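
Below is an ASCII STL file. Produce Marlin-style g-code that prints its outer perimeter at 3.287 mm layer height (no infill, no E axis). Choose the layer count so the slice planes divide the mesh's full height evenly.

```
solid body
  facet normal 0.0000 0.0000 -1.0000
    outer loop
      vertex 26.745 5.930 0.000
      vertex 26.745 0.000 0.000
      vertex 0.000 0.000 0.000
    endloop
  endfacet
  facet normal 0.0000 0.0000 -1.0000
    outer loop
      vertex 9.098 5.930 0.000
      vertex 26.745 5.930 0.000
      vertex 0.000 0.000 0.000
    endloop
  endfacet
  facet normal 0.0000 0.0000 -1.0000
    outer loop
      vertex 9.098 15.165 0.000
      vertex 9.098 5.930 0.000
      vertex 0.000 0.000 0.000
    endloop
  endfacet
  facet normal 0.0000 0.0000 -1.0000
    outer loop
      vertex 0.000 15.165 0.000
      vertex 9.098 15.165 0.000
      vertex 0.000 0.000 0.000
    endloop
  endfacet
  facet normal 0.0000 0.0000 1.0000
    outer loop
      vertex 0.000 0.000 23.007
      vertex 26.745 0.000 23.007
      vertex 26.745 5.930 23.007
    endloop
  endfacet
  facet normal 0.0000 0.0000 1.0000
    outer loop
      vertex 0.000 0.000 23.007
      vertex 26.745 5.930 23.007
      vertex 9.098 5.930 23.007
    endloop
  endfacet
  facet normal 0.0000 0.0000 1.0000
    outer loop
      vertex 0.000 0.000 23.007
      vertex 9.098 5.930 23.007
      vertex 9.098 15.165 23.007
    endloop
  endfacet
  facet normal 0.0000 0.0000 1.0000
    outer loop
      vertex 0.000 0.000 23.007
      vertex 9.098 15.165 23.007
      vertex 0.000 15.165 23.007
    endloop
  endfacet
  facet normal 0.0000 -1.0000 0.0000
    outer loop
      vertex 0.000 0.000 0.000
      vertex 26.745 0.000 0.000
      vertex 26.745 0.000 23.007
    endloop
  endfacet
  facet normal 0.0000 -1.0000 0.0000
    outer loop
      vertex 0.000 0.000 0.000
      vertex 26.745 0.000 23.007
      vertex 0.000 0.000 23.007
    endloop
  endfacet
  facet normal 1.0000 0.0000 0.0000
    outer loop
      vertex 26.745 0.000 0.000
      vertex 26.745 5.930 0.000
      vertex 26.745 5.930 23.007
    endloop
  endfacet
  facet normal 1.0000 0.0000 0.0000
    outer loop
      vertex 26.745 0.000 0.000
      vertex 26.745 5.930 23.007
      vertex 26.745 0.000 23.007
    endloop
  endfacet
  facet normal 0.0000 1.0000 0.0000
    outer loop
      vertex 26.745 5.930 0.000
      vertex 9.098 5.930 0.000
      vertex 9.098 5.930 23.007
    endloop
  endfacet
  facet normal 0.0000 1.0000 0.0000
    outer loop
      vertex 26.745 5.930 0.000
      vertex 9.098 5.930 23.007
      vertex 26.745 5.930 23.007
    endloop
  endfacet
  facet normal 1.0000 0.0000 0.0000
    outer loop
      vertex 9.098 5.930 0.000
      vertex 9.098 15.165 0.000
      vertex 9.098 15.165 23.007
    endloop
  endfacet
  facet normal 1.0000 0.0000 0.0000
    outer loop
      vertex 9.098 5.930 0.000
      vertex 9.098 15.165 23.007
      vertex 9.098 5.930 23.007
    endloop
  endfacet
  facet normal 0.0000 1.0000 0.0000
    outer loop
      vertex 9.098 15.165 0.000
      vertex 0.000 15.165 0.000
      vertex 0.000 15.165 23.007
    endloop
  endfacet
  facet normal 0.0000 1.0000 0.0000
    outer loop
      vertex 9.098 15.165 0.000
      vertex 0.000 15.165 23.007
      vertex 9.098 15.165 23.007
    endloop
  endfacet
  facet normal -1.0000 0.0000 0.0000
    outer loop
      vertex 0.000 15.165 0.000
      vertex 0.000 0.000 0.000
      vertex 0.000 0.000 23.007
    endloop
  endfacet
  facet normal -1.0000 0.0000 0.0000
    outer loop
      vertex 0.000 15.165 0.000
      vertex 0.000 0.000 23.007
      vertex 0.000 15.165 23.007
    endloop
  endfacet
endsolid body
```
; perimeter-only toolpath
G21 ; units = mm
G90 ; absolute positioning
G28 ; home
; layer 1
G0 Z3.287
G0 X0.000 Y0.000
G1 X26.745 Y0.000
G1 X26.745 Y5.930
G1 X9.098 Y5.930
G1 X9.098 Y15.165
G1 X0.000 Y15.165
G1 X0.000 Y0.000
; layer 2
G0 Z6.573
G0 X0.000 Y0.000
G1 X26.745 Y0.000
G1 X26.745 Y5.930
G1 X9.098 Y5.930
G1 X9.098 Y15.165
G1 X0.000 Y15.165
G1 X0.000 Y0.000
; layer 3
G0 Z9.860
G0 X0.000 Y0.000
G1 X26.745 Y0.000
G1 X26.745 Y5.930
G1 X9.098 Y5.930
G1 X9.098 Y15.165
G1 X0.000 Y15.165
G1 X0.000 Y0.000
; layer 4
G0 Z13.147
G0 X0.000 Y0.000
G1 X26.745 Y0.000
G1 X26.745 Y5.930
G1 X9.098 Y5.930
G1 X9.098 Y15.165
G1 X0.000 Y15.165
G1 X0.000 Y0.000
; layer 5
G0 Z16.434
G0 X0.000 Y0.000
G1 X26.745 Y0.000
G1 X26.745 Y5.930
G1 X9.098 Y5.930
G1 X9.098 Y15.165
G1 X0.000 Y15.165
G1 X0.000 Y0.000
; layer 6
G0 Z19.720
G0 X0.000 Y0.000
G1 X26.745 Y0.000
G1 X26.745 Y5.930
G1 X9.098 Y5.930
G1 X9.098 Y15.165
G1 X0.000 Y15.165
G1 X0.000 Y0.000
; layer 7
G0 Z23.007
G0 X0.000 Y0.000
G1 X26.745 Y0.000
G1 X26.745 Y5.930
G1 X9.098 Y5.930
G1 X9.098 Y15.165
G1 X0.000 Y15.165
G1 X0.000 Y0.000
M2 ; end

The solid is an L-shaped prism: outer 26.7 × 15.2 mm, arm thicknesses ≈ 5.93 mm (horizontal) and 9.1 mm (vertical), extruded 23 mm in z. Slicing at Δz = 3.287 mm — 7 equal slices spanning the solid's height, so layer i sits at z = i·h/7 — gives 7 non-empty perimeters. Each is a 6-segment closed polygon; G0 lifts to the layer z and rapids to the start vertex, then G1 traces the edges.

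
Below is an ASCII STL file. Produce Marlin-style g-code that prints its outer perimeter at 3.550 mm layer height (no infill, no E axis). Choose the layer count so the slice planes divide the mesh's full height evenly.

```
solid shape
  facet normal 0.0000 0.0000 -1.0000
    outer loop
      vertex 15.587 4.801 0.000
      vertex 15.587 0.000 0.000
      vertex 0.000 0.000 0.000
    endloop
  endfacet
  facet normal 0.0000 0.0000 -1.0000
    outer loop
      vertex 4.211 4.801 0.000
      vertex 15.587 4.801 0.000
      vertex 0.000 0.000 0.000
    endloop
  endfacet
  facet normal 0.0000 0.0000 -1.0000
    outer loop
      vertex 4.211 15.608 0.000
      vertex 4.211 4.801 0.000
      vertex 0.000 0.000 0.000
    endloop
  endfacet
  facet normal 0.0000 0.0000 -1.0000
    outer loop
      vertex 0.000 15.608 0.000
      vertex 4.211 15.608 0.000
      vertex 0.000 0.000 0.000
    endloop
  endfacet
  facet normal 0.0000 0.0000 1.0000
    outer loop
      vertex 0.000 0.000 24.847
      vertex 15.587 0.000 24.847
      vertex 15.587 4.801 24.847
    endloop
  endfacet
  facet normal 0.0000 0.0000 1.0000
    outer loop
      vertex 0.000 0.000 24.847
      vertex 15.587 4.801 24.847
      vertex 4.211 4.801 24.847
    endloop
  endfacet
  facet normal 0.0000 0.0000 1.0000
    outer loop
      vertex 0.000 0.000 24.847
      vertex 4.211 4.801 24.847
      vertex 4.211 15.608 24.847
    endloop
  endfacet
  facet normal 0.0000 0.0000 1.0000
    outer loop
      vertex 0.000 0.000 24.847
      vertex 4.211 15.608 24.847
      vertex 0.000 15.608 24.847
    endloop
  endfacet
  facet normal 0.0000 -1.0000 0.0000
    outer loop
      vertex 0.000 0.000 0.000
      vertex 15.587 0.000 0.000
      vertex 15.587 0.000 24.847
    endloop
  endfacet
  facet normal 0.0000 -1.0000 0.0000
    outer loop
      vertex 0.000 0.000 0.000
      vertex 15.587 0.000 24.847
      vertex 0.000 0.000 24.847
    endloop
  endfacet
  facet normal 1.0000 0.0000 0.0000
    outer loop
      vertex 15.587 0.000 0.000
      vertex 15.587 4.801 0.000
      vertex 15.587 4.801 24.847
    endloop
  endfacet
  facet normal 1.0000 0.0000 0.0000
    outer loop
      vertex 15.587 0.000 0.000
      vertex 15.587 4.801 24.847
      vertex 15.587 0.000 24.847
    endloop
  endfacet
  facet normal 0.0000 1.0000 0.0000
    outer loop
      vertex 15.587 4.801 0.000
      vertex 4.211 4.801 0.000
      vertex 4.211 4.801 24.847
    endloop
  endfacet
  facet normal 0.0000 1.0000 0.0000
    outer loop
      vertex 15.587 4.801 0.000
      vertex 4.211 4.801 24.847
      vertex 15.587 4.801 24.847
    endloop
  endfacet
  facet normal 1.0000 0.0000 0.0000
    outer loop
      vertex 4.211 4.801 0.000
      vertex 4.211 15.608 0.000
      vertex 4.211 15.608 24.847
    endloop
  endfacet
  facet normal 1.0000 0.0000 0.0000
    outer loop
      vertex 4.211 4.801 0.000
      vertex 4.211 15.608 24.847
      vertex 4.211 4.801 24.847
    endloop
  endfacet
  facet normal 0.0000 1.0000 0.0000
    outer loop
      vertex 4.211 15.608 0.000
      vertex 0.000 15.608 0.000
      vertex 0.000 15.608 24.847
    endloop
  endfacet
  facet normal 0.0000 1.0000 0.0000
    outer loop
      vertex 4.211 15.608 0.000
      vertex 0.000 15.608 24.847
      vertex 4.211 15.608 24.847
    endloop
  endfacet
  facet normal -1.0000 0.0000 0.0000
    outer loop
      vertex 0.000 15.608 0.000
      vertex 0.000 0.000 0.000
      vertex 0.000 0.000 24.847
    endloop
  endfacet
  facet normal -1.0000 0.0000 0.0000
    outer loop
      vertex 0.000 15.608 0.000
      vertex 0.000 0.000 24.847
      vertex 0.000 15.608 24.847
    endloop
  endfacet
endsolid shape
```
; perimeter-only toolpath
G21 ; units = mm
G90 ; absolute positioning
G28 ; home
; layer 1
G0 Z3.550
G0 X0.000 Y0.000
G1 X15.587 Y0.000
G1 X15.587 Y4.801
G1 X4.211 Y4.801
G1 X4.211 Y15.608
G1 X0.000 Y15.608
G1 X0.000 Y0.000
; layer 2
G0 Z7.099
G0 X0.000 Y0.000
G1 X15.587 Y0.000
G1 X15.587 Y4.801
G1 X4.211 Y4.801
G1 X4.211 Y15.608
G1 X0.000 Y15.608
G1 X0.000 Y0.000
; layer 3
G0 Z10.649
G0 X0.000 Y0.000
G1 X15.587 Y0.000
G1 X15.587 Y4.801
G1 X4.211 Y4.801
G1 X4.211 Y15.608
G1 X0.000 Y15.608
G1 X0.000 Y0.000
; layer 4
G0 Z14.198
G0 X0.000 Y0.000
G1 X15.587 Y0.000
G1 X15.587 Y4.801
G1 X4.211 Y4.801
G1 X4.211 Y15.608
G1 X0.000 Y15.608
G1 X0.000 Y0.000
; layer 5
G0 Z17.748
G0 X0.000 Y0.000
G1 X15.587 Y0.000
G1 X15.587 Y4.801
G1 X4.211 Y4.801
G1 X4.211 Y15.608
G1 X0.000 Y15.608
G1 X0.000 Y0.000
; layer 6
G0 Z21.297
G0 X0.000 Y0.000
G1 X15.587 Y0.000
G1 X15.587 Y4.801
G1 X4.211 Y4.801
G1 X4.211 Y15.608
G1 X0.000 Y15.608
G1 X0.000 Y0.000
; layer 7
G0 Z24.847
G0 X0.000 Y0.000
G1 X15.587 Y0.000
G1 X15.587 Y4.801
G1 X4.211 Y4.801
G1 X4.211 Y15.608
G1 X0.000 Y15.608
G1 X0.000 Y0.000
M2 ; end

The solid is an L-shaped prism: outer 15.6 × 15.6 mm, arm thicknesses ≈ 4.8 mm (horizontal) and 4.21 mm (vertical), extruded 24.8 mm in z. Slicing at Δz = 3.550 mm — 7 equal slices spanning the solid's height, so layer i sits at z = i·h/7 — gives 7 non-empty perimeters. Each is a 6-segment closed polygon; G0 lifts to the layer z and rapids to the start vertex, then G1 traces the edges.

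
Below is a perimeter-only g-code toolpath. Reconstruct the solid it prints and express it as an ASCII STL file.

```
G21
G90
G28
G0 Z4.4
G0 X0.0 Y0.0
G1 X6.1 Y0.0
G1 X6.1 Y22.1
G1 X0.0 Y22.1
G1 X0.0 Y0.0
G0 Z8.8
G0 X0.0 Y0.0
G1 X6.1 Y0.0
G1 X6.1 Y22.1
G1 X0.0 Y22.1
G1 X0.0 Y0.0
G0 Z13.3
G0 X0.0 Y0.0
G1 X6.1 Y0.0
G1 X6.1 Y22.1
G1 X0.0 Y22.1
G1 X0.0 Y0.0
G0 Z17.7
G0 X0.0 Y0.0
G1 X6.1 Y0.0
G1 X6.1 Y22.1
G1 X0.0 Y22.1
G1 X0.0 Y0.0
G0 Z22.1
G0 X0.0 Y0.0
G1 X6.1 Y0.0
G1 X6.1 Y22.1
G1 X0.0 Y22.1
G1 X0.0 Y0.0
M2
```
solid part
  facet normal 0.0000 0.0000 -1.0000
    outer loop
      vertex 6.1 22.1 0.0
      vertex 6.1 0.0 0.0
      vertex 0.0 0.0 0.0
    endloop
  endfacet
  facet normal 0.0000 0.0000 -1.0000
    outer loop
      vertex 0.0 22.1 0.0
      vertex 6.1 22.1 0.0
      vertex 0.0 0.0 0.0
    endloop
  endfacet
  facet normal 0.0000 0.0000 1.0000
    outer loop
      vertex 0.0 0.0 22.1
      vertex 6.1 0.0 22.1
      vertex 6.1 22.1 22.1
    endloop
  endfacet
  facet normal 0.0000 0.0000 1.0000
    outer loop
      vertex 0.0 0.0 22.1
      vertex 6.1 22.1 22.1
      vertex 0.0 22.1 22.1
    endloop
  endfacet
  facet normal 0.0000 -1.0000 0.0000
    outer loop
      vertex 0.0 0.0 0.0
      vertex 6.1 0.0 0.0
      vertex 6.1 0.0 22.1
    endloop
  endfacet
  facet normal 0.0000 -1.0000 0.0000
    outer loop
      vertex 0.0 0.0 0.0
      vertex 6.1 0.0 22.1
      vertex 0.0 0.0 22.1
    endloop
  endfacet
  facet normal 0.0000 1.0000 0.0000
    outer loop
      vertex 6.1 22.1 22.1
      vertex 6.1 22.1 0.0
      vertex 0.0 22.1 0.0
    endloop
  endfacet
  facet normal 0.0000 1.0000 0.0000
    outer loop
      vertex 0.0 22.1 22.1
      vertex 6.1 22.1 22.1
      vertex 0.0 22.1 0.0
    endloop
  endfacet
  facet normal -1.0000 0.0000 0.0000
    outer loop
      vertex 0.0 22.1 22.1
      vertex 0.0 22.1 0.0
      vertex 0.0 0.0 0.0
    endloop
  endfacet
  facet normal -1.0000 0.0000 0.0000
    outer loop
      vertex 0.0 0.0 22.1
      vertex 0.0 22.1 22.1
      vertex 0.0 0.0 0.0
    endloop
  endfacet
  facet normal 1.0000 0.0000 0.0000
    outer loop
      vertex 6.1 0.0 0.0
      vertex 6.1 22.1 0.0
      vertex 6.1 22.1 22.1
    endloop
  endfacet
  facet normal 1.0000 0.0000 0.0000
    outer loop
      vertex 6.1 0.0 0.0
      vertex 6.1 22.1 22.1
      vertex 6.1 0.0 22.1
    endloop
  endfacet
endsolid part

The G0 Z moves step by Δz≈4.4 mm. Every layer's G1 loop is the same polygon, so the solid is a straight extrusion of it from z=0 to z≈22.1. Closing with flat bottom and top caps and triangulating gives 12 facets — a rectangular box, roughly 6.1 × 22.1 mm footprint and 22.1 mm tall.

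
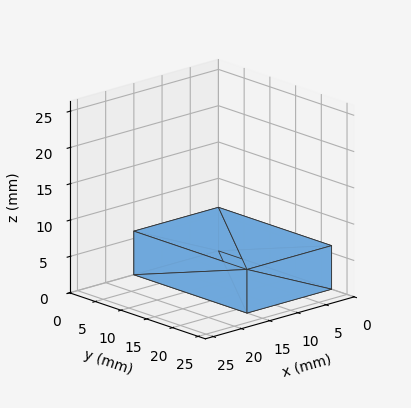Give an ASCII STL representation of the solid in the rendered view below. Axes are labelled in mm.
Reading the render: the shape is a rectangular box, roughly 15 × 22 mm footprint and 6 mm tall (dimensions read to the nearest mm from the axis ticks). For the STL, each face is triangulated and given an outward normal.

solid part
  facet normal 0.0000 0.0000 -1.0000
    outer loop
      vertex 15.000 22.000 0.000
      vertex 15.000 0.000 0.000
      vertex 0.000 0.000 0.000
    endloop
  endfacet
  facet normal 0.0000 0.0000 -1.0000
    outer loop
      vertex 0.000 22.000 0.000
      vertex 15.000 22.000 0.000
      vertex 0.000 0.000 0.000
    endloop
  endfacet
  facet normal 0.0000 0.0000 1.0000
    outer loop
      vertex 0.000 0.000 6.000
      vertex 15.000 0.000 6.000
      vertex 15.000 22.000 6.000
    endloop
  endfacet
  facet normal 0.0000 0.0000 1.0000
    outer loop
      vertex 0.000 0.000 6.000
      vertex 15.000 22.000 6.000
      vertex 0.000 22.000 6.000
    endloop
  endfacet
  facet normal 0.0000 -1.0000 0.0000
    outer loop
      vertex 0.000 0.000 0.000
      vertex 15.000 0.000 0.000
      vertex 15.000 0.000 6.000
    endloop
  endfacet
  facet normal 0.0000 -1.0000 0.0000
    outer loop
      vertex 0.000 0.000 0.000
      vertex 15.000 0.000 6.000
      vertex 0.000 0.000 6.000
    endloop
  endfacet
  facet normal 0.0000 1.0000 0.0000
    outer loop
      vertex 15.000 22.000 6.000
      vertex 15.000 22.000 0.000
      vertex 0.000 22.000 0.000
    endloop
  endfacet
  facet normal 0.0000 1.0000 0.0000
    outer loop
      vertex 0.000 22.000 6.000
      vertex 15.000 22.000 6.000
      vertex 0.000 22.000 0.000
    endloop
  endfacet
  facet normal -1.0000 0.0000 0.0000
    outer loop
      vertex 0.000 22.000 6.000
      vertex 0.000 22.000 0.000
      vertex 0.000 0.000 0.000
    endloop
  endfacet
  facet normal -1.0000 0.0000 0.0000
    outer loop
      vertex 0.000 0.000 6.000
      vertex 0.000 22.000 6.000
      vertex 0.000 0.000 0.000
    endloop
  endfacet
  facet normal 1.0000 0.0000 0.0000
    outer loop
      vertex 15.000 0.000 0.000
      vertex 15.000 22.000 0.000
      vertex 15.000 22.000 6.000
    endloop
  endfacet
  facet normal 1.0000 0.0000 0.0000
    outer loop
      vertex 15.000 0.000 0.000
      vertex 15.000 22.000 6.000
      vertex 15.000 0.000 6.000
    endloop
  endfacet
endsolid part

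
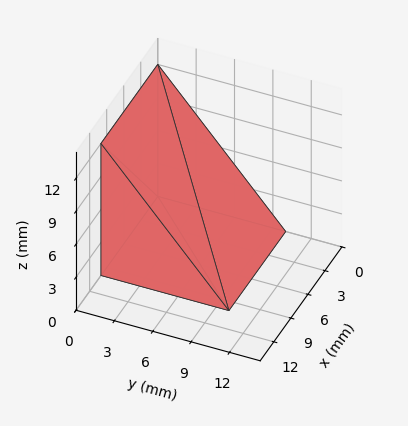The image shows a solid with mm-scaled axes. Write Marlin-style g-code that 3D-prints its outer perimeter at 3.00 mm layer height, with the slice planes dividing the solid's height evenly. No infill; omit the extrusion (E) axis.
Reading the render: the shape is a wedge (ramp): 10 × 10 mm base, rising to 12 mm along the y=0 edge and sloping linearly to z=0 at y=10 (dimensions read to the nearest mm from the axis ticks). For the g-code, the solid's height is divided into equal slices at the stated Δz and each level perimeter traced with G1 moves after a G0 lift.

; perimeter-only toolpath
G21 ; units = mm
G90 ; absolute positioning
G28 ; home
; layer 1
G0 Z3.00
G0 X0.00 Y0.00
G1 X10.00 Y0.00
G1 X10.00 Y7.50
G1 X0.00 Y7.50
G1 X0.00 Y0.00
; layer 2
G0 Z6.00
G0 X0.00 Y0.00
G1 X10.00 Y0.00
G1 X10.00 Y5.00
G1 X0.00 Y5.00
G1 X0.00 Y0.00
; layer 3
G0 Z9.00
G0 X0.00 Y0.00
G1 X10.00 Y0.00
G1 X10.00 Y2.50
G1 X0.00 Y2.50
G1 X0.00 Y0.00
M2 ; end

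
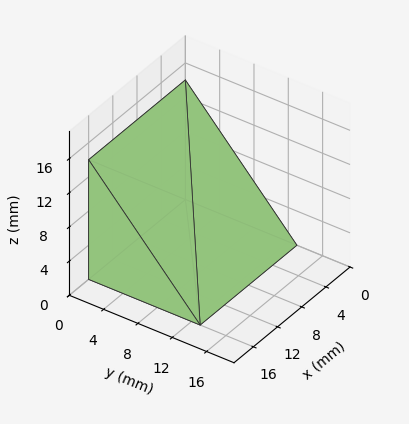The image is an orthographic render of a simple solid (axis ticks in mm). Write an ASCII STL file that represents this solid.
Reading the render: the shape is a wedge (ramp): 16 × 13 mm base, rising to 14 mm along the y=0 edge and sloping linearly to z=0 at y=13 (dimensions read to the nearest mm from the axis ticks). For the STL, each face is triangulated and given an outward normal.

solid part
  facet normal 0.0000 0.0000 -1.0000
    outer loop
      vertex 16.000 13.000 0.000
      vertex 16.000 0.000 0.000
      vertex 0.000 0.000 0.000
    endloop
  endfacet
  facet normal 0.0000 0.0000 -1.0000
    outer loop
      vertex 0.000 13.000 0.000
      vertex 16.000 13.000 0.000
      vertex 0.000 0.000 0.000
    endloop
  endfacet
  facet normal 0.0000 -1.0000 0.0000
    outer loop
      vertex 0.000 0.000 0.000
      vertex 16.000 0.000 0.000
      vertex 16.000 0.000 14.000
    endloop
  endfacet
  facet normal 0.0000 -1.0000 0.0000
    outer loop
      vertex 0.000 0.000 0.000
      vertex 16.000 0.000 14.000
      vertex 0.000 0.000 14.000
    endloop
  endfacet
  facet normal 0.0000 0.7328 0.6805
    outer loop
      vertex 0.000 0.000 14.000
      vertex 16.000 0.000 14.000
      vertex 16.000 13.000 0.000
    endloop
  endfacet
  facet normal 0.0000 0.7328 0.6805
    outer loop
      vertex 0.000 0.000 14.000
      vertex 16.000 13.000 0.000
      vertex 0.000 13.000 0.000
    endloop
  endfacet
  facet normal -1.0000 0.0000 0.0000
    outer loop
      vertex 0.000 0.000 14.000
      vertex 0.000 13.000 0.000
      vertex 0.000 0.000 0.000
    endloop
  endfacet
  facet normal 1.0000 0.0000 0.0000
    outer loop
      vertex 16.000 0.000 0.000
      vertex 16.000 13.000 0.000
      vertex 16.000 0.000 14.000
    endloop
  endfacet
endsolid part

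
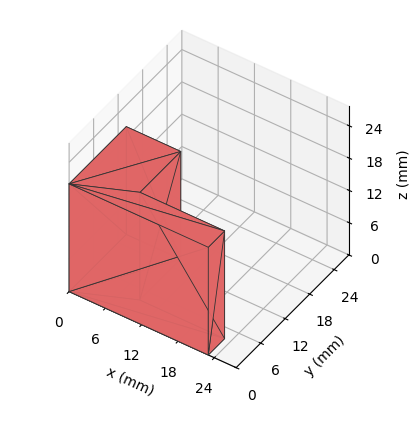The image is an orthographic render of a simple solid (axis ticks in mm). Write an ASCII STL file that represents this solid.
Reading the render: the shape is an L-shaped prism: outer 23 × 14 mm, arm thicknesses ≈ 4 mm (horizontal) and 9 mm (vertical), extruded 20 mm in z (dimensions read to the nearest mm from the axis ticks). For the STL, each face is triangulated and given an outward normal.

solid part
  facet normal 0.0000 0.0000 -1.0000
    outer loop
      vertex 23.00 4.00 0.00
      vertex 23.00 0.00 0.00
      vertex 0.00 0.00 0.00
    endloop
  endfacet
  facet normal 0.0000 0.0000 -1.0000
    outer loop
      vertex 9.00 4.00 0.00
      vertex 23.00 4.00 0.00
      vertex 0.00 0.00 0.00
    endloop
  endfacet
  facet normal 0.0000 0.0000 -1.0000
    outer loop
      vertex 9.00 14.00 0.00
      vertex 9.00 4.00 0.00
      vertex 0.00 0.00 0.00
    endloop
  endfacet
  facet normal 0.0000 0.0000 -1.0000
    outer loop
      vertex 0.00 14.00 0.00
      vertex 9.00 14.00 0.00
      vertex 0.00 0.00 0.00
    endloop
  endfacet
  facet normal 0.0000 0.0000 1.0000
    outer loop
      vertex 0.00 0.00 20.00
      vertex 23.00 0.00 20.00
      vertex 23.00 4.00 20.00
    endloop
  endfacet
  facet normal 0.0000 0.0000 1.0000
    outer loop
      vertex 0.00 0.00 20.00
      vertex 23.00 4.00 20.00
      vertex 9.00 4.00 20.00
    endloop
  endfacet
  facet normal 0.0000 0.0000 1.0000
    outer loop
      vertex 0.00 0.00 20.00
      vertex 9.00 4.00 20.00
      vertex 9.00 14.00 20.00
    endloop
  endfacet
  facet normal 0.0000 0.0000 1.0000
    outer loop
      vertex 0.00 0.00 20.00
      vertex 9.00 14.00 20.00
      vertex 0.00 14.00 20.00
    endloop
  endfacet
  facet normal 0.0000 -1.0000 0.0000
    outer loop
      vertex 0.00 0.00 0.00
      vertex 23.00 0.00 0.00
      vertex 23.00 0.00 20.00
    endloop
  endfacet
  facet normal 0.0000 -1.0000 0.0000
    outer loop
      vertex 0.00 0.00 0.00
      vertex 23.00 0.00 20.00
      vertex 0.00 0.00 20.00
    endloop
  endfacet
  facet normal 1.0000 0.0000 0.0000
    outer loop
      vertex 23.00 0.00 0.00
      vertex 23.00 4.00 0.00
      vertex 23.00 4.00 20.00
    endloop
  endfacet
  facet normal 1.0000 0.0000 0.0000
    outer loop
      vertex 23.00 0.00 0.00
      vertex 23.00 4.00 20.00
      vertex 23.00 0.00 20.00
    endloop
  endfacet
  facet normal 0.0000 1.0000 0.0000
    outer loop
      vertex 23.00 4.00 0.00
      vertex 9.00 4.00 0.00
      vertex 9.00 4.00 20.00
    endloop
  endfacet
  facet normal 0.0000 1.0000 0.0000
    outer loop
      vertex 23.00 4.00 0.00
      vertex 9.00 4.00 20.00
      vertex 23.00 4.00 20.00
    endloop
  endfacet
  facet normal 1.0000 0.0000 0.0000
    outer loop
      vertex 9.00 4.00 0.00
      vertex 9.00 14.00 0.00
      vertex 9.00 14.00 20.00
    endloop
  endfacet
  facet normal 1.0000 0.0000 0.0000
    outer loop
      vertex 9.00 4.00 0.00
      vertex 9.00 14.00 20.00
      vertex 9.00 4.00 20.00
    endloop
  endfacet
  facet normal 0.0000 1.0000 0.0000
    outer loop
      vertex 9.00 14.00 0.00
      vertex 0.00 14.00 0.00
      vertex 0.00 14.00 20.00
    endloop
  endfacet
  facet normal 0.0000 1.0000 0.0000
    outer loop
      vertex 9.00 14.00 0.00
      vertex 0.00 14.00 20.00
      vertex 9.00 14.00 20.00
    endloop
  endfacet
  facet normal -1.0000 0.0000 0.0000
    outer loop
      vertex 0.00 14.00 0.00
      vertex 0.00 0.00 0.00
      vertex 0.00 0.00 20.00
    endloop
  endfacet
  facet normal -1.0000 0.0000 0.0000
    outer loop
      vertex 0.00 14.00 0.00
      vertex 0.00 0.00 20.00
      vertex 0.00 14.00 20.00
    endloop
  endfacet
endsolid part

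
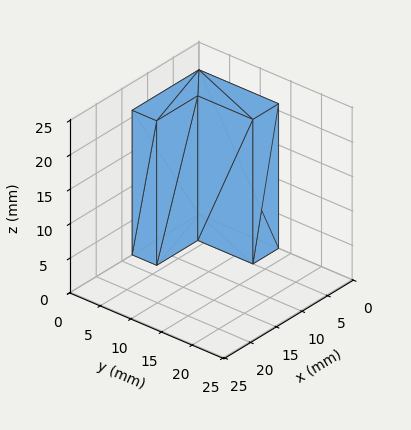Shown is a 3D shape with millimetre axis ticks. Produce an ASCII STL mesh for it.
Reading the render: the shape is an L-shaped prism: outer 13 × 13 mm, arm thicknesses ≈ 4 mm (horizontal) and 5 mm (vertical), extruded 21 mm in z (dimensions read to the nearest mm from the axis ticks). For the STL, each face is triangulated and given an outward normal.

solid part
  facet normal 0.0000 0.0000 -1.0000
    outer loop
      vertex 13.0 4.0 0.0
      vertex 13.0 0.0 0.0
      vertex 0.0 0.0 0.0
    endloop
  endfacet
  facet normal 0.0000 0.0000 -1.0000
    outer loop
      vertex 5.0 4.0 0.0
      vertex 13.0 4.0 0.0
      vertex 0.0 0.0 0.0
    endloop
  endfacet
  facet normal 0.0000 0.0000 -1.0000
    outer loop
      vertex 5.0 13.0 0.0
      vertex 5.0 4.0 0.0
      vertex 0.0 0.0 0.0
    endloop
  endfacet
  facet normal 0.0000 0.0000 -1.0000
    outer loop
      vertex 0.0 13.0 0.0
      vertex 5.0 13.0 0.0
      vertex 0.0 0.0 0.0
    endloop
  endfacet
  facet normal 0.0000 0.0000 1.0000
    outer loop
      vertex 0.0 0.0 21.0
      vertex 13.0 0.0 21.0
      vertex 13.0 4.0 21.0
    endloop
  endfacet
  facet normal 0.0000 0.0000 1.0000
    outer loop
      vertex 0.0 0.0 21.0
      vertex 13.0 4.0 21.0
      vertex 5.0 4.0 21.0
    endloop
  endfacet
  facet normal 0.0000 0.0000 1.0000
    outer loop
      vertex 0.0 0.0 21.0
      vertex 5.0 4.0 21.0
      vertex 5.0 13.0 21.0
    endloop
  endfacet
  facet normal 0.0000 0.0000 1.0000
    outer loop
      vertex 0.0 0.0 21.0
      vertex 5.0 13.0 21.0
      vertex 0.0 13.0 21.0
    endloop
  endfacet
  facet normal 0.0000 -1.0000 0.0000
    outer loop
      vertex 0.0 0.0 0.0
      vertex 13.0 0.0 0.0
      vertex 13.0 0.0 21.0
    endloop
  endfacet
  facet normal 0.0000 -1.0000 0.0000
    outer loop
      vertex 0.0 0.0 0.0
      vertex 13.0 0.0 21.0
      vertex 0.0 0.0 21.0
    endloop
  endfacet
  facet normal 1.0000 0.0000 0.0000
    outer loop
      vertex 13.0 0.0 0.0
      vertex 13.0 4.0 0.0
      vertex 13.0 4.0 21.0
    endloop
  endfacet
  facet normal 1.0000 0.0000 0.0000
    outer loop
      vertex 13.0 0.0 0.0
      vertex 13.0 4.0 21.0
      vertex 13.0 0.0 21.0
    endloop
  endfacet
  facet normal 0.0000 1.0000 0.0000
    outer loop
      vertex 13.0 4.0 0.0
      vertex 5.0 4.0 0.0
      vertex 5.0 4.0 21.0
    endloop
  endfacet
  facet normal 0.0000 1.0000 0.0000
    outer loop
      vertex 13.0 4.0 0.0
      vertex 5.0 4.0 21.0
      vertex 13.0 4.0 21.0
    endloop
  endfacet
  facet normal 1.0000 0.0000 0.0000
    outer loop
      vertex 5.0 4.0 0.0
      vertex 5.0 13.0 0.0
      vertex 5.0 13.0 21.0
    endloop
  endfacet
  facet normal 1.0000 0.0000 0.0000
    outer loop
      vertex 5.0 4.0 0.0
      vertex 5.0 13.0 21.0
      vertex 5.0 4.0 21.0
    endloop
  endfacet
  facet normal 0.0000 1.0000 0.0000
    outer loop
      vertex 5.0 13.0 0.0
      vertex 0.0 13.0 0.0
      vertex 0.0 13.0 21.0
    endloop
  endfacet
  facet normal 0.0000 1.0000 0.0000
    outer loop
      vertex 5.0 13.0 0.0
      vertex 0.0 13.0 21.0
      vertex 5.0 13.0 21.0
    endloop
  endfacet
  facet normal -1.0000 0.0000 0.0000
    outer loop
      vertex 0.0 13.0 0.0
      vertex 0.0 0.0 0.0
      vertex 0.0 0.0 21.0
    endloop
  endfacet
  facet normal -1.0000 0.0000 0.0000
    outer loop
      vertex 0.0 13.0 0.0
      vertex 0.0 0.0 21.0
      vertex 0.0 13.0 21.0
    endloop
  endfacet
endsolid part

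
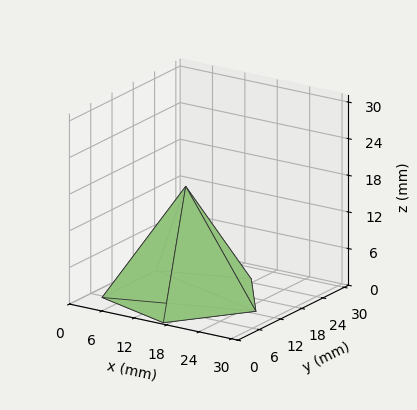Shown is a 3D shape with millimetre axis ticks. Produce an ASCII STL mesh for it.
Reading the render: the shape is a regular 5-sided pyramid, base circumscribed radius ≈ 13 mm, apex at z ≈ 18 mm (dimensions read to the nearest mm from the axis ticks). For the STL, each face is triangulated and given an outward normal.

solid part
  facet normal 0.0000 0.0000 -1.0000
    outer loop
      vertex 2.5 20.6 0.0
      vertex 17.0 25.4 0.0
      vertex 26.0 13.0 0.0
    endloop
  endfacet
  facet normal 0.0000 0.0000 -1.0000
    outer loop
      vertex 2.5 5.4 0.0
      vertex 2.5 20.6 0.0
      vertex 26.0 13.0 0.0
    endloop
  endfacet
  facet normal 0.0000 0.0000 -1.0000
    outer loop
      vertex 17.0 0.6 0.0
      vertex 2.5 5.4 0.0
      vertex 26.0 13.0 0.0
    endloop
  endfacet
  facet normal 0.6987 0.5071 0.5046
    outer loop
      vertex 26.0 13.0 0.0
      vertex 17.0 25.4 0.0
      vertex 13.0 13.0 18.0
    endloop
  endfacet
  facet normal -0.2714 0.8197 0.5044
    outer loop
      vertex 17.0 25.4 0.0
      vertex 2.5 20.6 0.0
      vertex 13.0 13.0 18.0
    endloop
  endfacet
  facet normal -0.8638 0.0000 0.5039
    outer loop
      vertex 2.5 20.6 0.0
      vertex 2.5 5.4 0.0
      vertex 13.0 13.0 18.0
    endloop
  endfacet
  facet normal -0.2714 -0.8197 0.5044
    outer loop
      vertex 2.5 5.4 0.0
      vertex 17.0 0.6 0.0
      vertex 13.0 13.0 18.0
    endloop
  endfacet
  facet normal 0.6987 -0.5071 0.5046
    outer loop
      vertex 17.0 0.6 0.0
      vertex 26.0 13.0 0.0
      vertex 13.0 13.0 18.0
    endloop
  endfacet
endsolid part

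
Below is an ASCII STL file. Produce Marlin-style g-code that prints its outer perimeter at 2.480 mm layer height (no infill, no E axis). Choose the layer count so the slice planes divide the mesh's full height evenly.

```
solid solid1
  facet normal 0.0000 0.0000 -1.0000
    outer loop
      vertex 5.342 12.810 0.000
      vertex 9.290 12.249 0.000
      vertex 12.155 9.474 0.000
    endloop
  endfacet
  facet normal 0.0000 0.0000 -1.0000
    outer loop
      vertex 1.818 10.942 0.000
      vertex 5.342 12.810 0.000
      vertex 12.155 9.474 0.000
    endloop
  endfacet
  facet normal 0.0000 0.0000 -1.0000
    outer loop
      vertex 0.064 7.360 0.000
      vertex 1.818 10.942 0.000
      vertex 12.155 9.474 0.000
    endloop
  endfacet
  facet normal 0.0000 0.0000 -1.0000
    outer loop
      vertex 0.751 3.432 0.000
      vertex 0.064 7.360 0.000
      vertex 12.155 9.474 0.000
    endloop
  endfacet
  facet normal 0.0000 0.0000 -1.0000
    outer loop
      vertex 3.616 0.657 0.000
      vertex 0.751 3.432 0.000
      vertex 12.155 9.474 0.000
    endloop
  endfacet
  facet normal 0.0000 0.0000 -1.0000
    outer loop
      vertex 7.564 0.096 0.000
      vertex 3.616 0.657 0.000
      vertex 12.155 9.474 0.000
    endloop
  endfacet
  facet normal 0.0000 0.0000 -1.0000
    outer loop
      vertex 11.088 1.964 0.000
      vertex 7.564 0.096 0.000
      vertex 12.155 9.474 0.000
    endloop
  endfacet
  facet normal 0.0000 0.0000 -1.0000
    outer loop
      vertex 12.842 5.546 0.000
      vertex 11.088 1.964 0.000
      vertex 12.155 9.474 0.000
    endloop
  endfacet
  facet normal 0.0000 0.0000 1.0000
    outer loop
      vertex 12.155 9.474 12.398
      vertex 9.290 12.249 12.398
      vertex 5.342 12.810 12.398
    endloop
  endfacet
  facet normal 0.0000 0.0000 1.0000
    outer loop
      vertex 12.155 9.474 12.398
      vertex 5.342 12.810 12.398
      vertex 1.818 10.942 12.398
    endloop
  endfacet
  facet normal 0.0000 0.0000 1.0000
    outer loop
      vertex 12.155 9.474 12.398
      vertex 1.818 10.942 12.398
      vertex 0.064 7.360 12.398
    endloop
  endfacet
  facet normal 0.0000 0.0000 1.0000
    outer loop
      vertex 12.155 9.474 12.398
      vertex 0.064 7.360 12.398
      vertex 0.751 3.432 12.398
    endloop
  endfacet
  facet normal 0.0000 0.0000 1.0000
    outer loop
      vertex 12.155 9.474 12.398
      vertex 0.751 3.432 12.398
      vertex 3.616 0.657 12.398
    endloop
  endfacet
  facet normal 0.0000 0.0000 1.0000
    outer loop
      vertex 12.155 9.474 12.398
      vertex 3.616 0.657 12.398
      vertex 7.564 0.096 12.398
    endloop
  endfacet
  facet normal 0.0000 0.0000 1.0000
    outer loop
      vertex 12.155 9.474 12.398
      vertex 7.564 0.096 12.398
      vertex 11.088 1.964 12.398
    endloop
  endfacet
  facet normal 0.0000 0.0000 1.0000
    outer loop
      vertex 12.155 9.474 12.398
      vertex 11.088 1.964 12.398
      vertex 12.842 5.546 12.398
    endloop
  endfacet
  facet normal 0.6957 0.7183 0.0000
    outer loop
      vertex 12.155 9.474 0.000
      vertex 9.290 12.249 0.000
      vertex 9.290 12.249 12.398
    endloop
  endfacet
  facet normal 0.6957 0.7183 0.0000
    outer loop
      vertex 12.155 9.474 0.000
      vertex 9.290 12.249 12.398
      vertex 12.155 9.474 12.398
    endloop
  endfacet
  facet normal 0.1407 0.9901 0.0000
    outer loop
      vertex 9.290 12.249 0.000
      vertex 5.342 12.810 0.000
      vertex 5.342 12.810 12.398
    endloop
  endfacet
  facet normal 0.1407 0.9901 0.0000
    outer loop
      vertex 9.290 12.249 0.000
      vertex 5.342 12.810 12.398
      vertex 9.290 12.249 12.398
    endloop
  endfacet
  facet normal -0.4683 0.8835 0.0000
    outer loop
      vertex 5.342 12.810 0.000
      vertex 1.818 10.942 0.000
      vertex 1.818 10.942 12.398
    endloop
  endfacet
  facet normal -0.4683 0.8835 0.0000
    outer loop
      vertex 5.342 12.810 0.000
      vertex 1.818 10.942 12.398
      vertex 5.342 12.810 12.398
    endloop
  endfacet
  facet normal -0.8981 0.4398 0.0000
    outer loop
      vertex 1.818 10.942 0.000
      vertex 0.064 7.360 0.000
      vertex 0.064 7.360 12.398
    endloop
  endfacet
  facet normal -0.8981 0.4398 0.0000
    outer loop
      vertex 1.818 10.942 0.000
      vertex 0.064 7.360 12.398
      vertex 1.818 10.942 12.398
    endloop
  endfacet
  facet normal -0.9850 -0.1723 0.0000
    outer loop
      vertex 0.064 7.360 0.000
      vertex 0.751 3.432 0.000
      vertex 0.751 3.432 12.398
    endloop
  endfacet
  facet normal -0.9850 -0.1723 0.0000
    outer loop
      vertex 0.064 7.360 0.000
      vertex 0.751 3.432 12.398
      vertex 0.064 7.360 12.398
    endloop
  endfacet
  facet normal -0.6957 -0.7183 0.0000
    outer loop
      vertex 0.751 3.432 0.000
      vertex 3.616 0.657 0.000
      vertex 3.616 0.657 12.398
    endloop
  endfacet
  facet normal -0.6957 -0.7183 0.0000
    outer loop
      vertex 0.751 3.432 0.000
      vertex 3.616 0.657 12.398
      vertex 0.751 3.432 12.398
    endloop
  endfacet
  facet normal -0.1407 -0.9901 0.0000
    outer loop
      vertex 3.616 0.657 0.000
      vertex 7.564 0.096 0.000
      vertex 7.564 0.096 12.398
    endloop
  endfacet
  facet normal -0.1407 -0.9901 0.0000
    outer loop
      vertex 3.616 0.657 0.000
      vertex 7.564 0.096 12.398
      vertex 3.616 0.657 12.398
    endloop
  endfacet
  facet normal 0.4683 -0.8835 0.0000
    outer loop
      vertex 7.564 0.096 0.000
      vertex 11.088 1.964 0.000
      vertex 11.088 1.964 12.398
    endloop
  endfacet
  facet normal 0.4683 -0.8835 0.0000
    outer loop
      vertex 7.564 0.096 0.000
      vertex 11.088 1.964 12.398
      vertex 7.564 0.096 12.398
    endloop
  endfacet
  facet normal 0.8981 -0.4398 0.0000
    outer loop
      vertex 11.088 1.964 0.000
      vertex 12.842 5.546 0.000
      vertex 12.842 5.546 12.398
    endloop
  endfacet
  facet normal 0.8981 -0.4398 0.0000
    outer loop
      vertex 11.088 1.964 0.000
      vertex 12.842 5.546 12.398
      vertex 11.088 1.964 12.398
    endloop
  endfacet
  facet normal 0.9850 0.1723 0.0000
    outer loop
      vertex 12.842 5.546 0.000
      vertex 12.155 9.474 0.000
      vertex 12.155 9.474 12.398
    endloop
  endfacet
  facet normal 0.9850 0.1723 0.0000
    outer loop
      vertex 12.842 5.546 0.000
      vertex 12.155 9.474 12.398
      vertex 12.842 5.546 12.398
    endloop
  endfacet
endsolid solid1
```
; perimeter-only toolpath
G21 ; units = mm
G90 ; absolute positioning
G28 ; home
; layer 1
G0 Z2.480
G0 X12.155 Y9.474
G1 X9.290 Y12.249
G1 X5.342 Y12.810
G1 X1.818 Y10.942
G1 X0.064 Y7.360
G1 X0.751 Y3.432
G1 X3.616 Y0.657
G1 X7.564 Y0.096
G1 X11.088 Y1.964
G1 X12.842 Y5.546
G1 X12.155 Y9.474
; layer 2
G0 Z4.959
G0 X12.155 Y9.474
G1 X9.290 Y12.249
G1 X5.342 Y12.810
G1 X1.818 Y10.942
G1 X0.064 Y7.360
G1 X0.751 Y3.432
G1 X3.616 Y0.657
G1 X7.564 Y0.096
G1 X11.088 Y1.964
G1 X12.842 Y5.546
G1 X12.155 Y9.474
; layer 3
G0 Z7.439
G0 X12.155 Y9.474
G1 X9.290 Y12.249
G1 X5.342 Y12.810
G1 X1.818 Y10.942
G1 X0.064 Y7.360
G1 X0.751 Y3.432
G1 X3.616 Y0.657
G1 X7.564 Y0.096
G1 X11.088 Y1.964
G1 X12.842 Y5.546
G1 X12.155 Y9.474
; layer 4
G0 Z9.918
G0 X12.155 Y9.474
G1 X9.290 Y12.249
G1 X5.342 Y12.810
G1 X1.818 Y10.942
G1 X0.064 Y7.360
G1 X0.751 Y3.432
G1 X3.616 Y0.657
G1 X7.564 Y0.096
G1 X11.088 Y1.964
G1 X12.842 Y5.546
G1 X12.155 Y9.474
; layer 5
G0 Z12.398
G0 X12.155 Y9.474
G1 X9.290 Y12.249
G1 X5.342 Y12.810
G1 X1.818 Y10.942
G1 X0.064 Y7.360
G1 X0.751 Y3.432
G1 X3.616 Y0.657
G1 X7.564 Y0.096
G1 X11.088 Y1.964
G1 X12.842 Y5.546
G1 X12.155 Y9.474
M2 ; end

The solid is a regular 10-sided prism (a cylinder approximated with 10 flat sides), circumscribed radius ≈ 6.45 mm, height ≈ 12.4 mm. Slicing at Δz = 2.480 mm — 5 equal slices spanning the solid's height, so layer i sits at z = i·h/5 — gives 5 non-empty perimeters. Each is a 10-segment closed polygon; G0 lifts to the layer z and rapids to the start vertex, then G1 traces the edges.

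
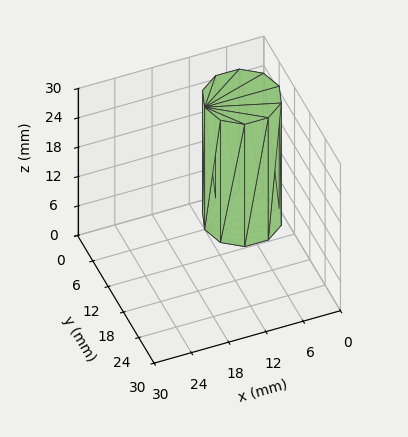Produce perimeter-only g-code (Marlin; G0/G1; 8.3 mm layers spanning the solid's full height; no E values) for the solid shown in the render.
Reading the render: the shape is a regular 10-sided prism (a cylinder approximated with 10 flat sides), circumscribed radius ≈ 6 mm, height ≈ 25 mm (dimensions read to the nearest mm from the axis ticks). For the g-code, the solid's height is divided into equal slices at the stated Δz and each level perimeter traced with G1 moves after a G0 lift.

; perimeter-only toolpath
G21 ; units = mm
G90 ; absolute positioning
G28 ; home
; layer 1
G0 Z8.3
G0 X12.0 Y6.0
G1 X10.9 Y9.5
G1 X7.9 Y11.7
G1 X4.1 Y11.7
G1 X1.1 Y9.5
G1 X0.0 Y6.0
G1 X1.1 Y2.5
G1 X4.1 Y0.3
G1 X7.9 Y0.3
G1 X10.9 Y2.5
G1 X12.0 Y6.0
; layer 2
G0 Z16.7
G0 X12.0 Y6.0
G1 X10.9 Y9.5
G1 X7.9 Y11.7
G1 X4.1 Y11.7
G1 X1.1 Y9.5
G1 X0.0 Y6.0
G1 X1.1 Y2.5
G1 X4.1 Y0.3
G1 X7.9 Y0.3
G1 X10.9 Y2.5
G1 X12.0 Y6.0
; layer 3
G0 Z25.0
G0 X12.0 Y6.0
G1 X10.9 Y9.5
G1 X7.9 Y11.7
G1 X4.1 Y11.7
G1 X1.1 Y9.5
G1 X0.0 Y6.0
G1 X1.1 Y2.5
G1 X4.1 Y0.3
G1 X7.9 Y0.3
G1 X10.9 Y2.5
G1 X12.0 Y6.0
M2 ; end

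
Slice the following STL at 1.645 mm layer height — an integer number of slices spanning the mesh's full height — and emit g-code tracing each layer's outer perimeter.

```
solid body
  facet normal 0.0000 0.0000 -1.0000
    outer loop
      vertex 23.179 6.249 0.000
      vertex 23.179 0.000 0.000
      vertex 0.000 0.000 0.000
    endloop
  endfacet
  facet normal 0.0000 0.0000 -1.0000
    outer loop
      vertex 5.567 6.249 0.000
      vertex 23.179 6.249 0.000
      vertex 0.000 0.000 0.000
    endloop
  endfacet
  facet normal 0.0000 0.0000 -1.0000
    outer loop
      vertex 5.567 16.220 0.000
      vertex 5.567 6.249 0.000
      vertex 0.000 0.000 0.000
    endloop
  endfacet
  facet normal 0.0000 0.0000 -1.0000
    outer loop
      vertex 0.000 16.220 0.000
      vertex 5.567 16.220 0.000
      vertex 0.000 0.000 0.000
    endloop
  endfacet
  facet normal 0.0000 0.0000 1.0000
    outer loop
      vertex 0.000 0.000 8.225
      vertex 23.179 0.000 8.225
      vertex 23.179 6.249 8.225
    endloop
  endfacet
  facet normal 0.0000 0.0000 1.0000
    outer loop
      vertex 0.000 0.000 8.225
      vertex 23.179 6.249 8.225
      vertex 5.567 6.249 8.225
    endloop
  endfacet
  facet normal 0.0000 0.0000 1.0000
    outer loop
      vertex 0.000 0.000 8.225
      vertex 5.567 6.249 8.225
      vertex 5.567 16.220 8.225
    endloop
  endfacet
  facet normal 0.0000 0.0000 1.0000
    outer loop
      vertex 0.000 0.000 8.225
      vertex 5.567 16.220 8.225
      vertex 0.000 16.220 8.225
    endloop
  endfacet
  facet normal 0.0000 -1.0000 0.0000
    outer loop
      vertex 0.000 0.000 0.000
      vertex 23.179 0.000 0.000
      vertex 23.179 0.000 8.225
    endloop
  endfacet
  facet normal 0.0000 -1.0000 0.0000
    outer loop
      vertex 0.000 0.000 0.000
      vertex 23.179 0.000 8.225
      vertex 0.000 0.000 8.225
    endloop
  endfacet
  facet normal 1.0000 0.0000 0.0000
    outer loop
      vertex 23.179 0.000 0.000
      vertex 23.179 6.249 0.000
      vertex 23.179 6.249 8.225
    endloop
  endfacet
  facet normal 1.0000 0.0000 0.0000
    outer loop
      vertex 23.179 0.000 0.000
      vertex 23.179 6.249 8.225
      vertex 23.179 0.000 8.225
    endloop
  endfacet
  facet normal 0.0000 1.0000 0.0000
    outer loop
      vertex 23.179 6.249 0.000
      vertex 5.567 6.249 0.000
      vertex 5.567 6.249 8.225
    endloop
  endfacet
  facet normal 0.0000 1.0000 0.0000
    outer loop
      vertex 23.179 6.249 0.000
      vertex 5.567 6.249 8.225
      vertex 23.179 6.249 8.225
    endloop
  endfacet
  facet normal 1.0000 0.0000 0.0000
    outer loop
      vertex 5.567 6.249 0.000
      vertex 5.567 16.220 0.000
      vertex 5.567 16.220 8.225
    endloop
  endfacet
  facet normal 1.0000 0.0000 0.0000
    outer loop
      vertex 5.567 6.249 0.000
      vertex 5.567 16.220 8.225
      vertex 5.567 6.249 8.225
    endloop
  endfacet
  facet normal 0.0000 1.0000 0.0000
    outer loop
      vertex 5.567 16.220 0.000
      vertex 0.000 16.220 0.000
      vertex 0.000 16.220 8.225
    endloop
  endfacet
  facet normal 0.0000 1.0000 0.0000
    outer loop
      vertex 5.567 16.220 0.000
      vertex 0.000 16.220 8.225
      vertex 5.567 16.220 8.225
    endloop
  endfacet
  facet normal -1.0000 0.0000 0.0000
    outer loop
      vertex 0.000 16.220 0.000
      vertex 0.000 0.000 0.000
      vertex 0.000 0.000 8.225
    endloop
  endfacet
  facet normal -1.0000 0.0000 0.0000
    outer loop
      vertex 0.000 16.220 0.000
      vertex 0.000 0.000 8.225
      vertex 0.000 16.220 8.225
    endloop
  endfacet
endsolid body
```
; perimeter-only toolpath
G21 ; units = mm
G90 ; absolute positioning
G28 ; home
; layer 1
G0 Z1.645
G0 X0.000 Y0.000
G1 X23.179 Y0.000
G1 X23.179 Y6.249
G1 X5.567 Y6.249
G1 X5.567 Y16.220
G1 X0.000 Y16.220
G1 X0.000 Y0.000
; layer 2
G0 Z3.290
G0 X0.000 Y0.000
G1 X23.179 Y0.000
G1 X23.179 Y6.249
G1 X5.567 Y6.249
G1 X5.567 Y16.220
G1 X0.000 Y16.220
G1 X0.000 Y0.000
; layer 3
G0 Z4.935
G0 X0.000 Y0.000
G1 X23.179 Y0.000
G1 X23.179 Y6.249
G1 X5.567 Y6.249
G1 X5.567 Y16.220
G1 X0.000 Y16.220
G1 X0.000 Y0.000
; layer 4
G0 Z6.580
G0 X0.000 Y0.000
G1 X23.179 Y0.000
G1 X23.179 Y6.249
G1 X5.567 Y6.249
G1 X5.567 Y16.220
G1 X0.000 Y16.220
G1 X0.000 Y0.000
; layer 5
G0 Z8.225
G0 X0.000 Y0.000
G1 X23.179 Y0.000
G1 X23.179 Y6.249
G1 X5.567 Y6.249
G1 X5.567 Y16.220
G1 X0.000 Y16.220
G1 X0.000 Y0.000
M2 ; end

The solid is an L-shaped prism: outer 23.2 × 16.2 mm, arm thicknesses ≈ 6.25 mm (horizontal) and 5.57 mm (vertical), extruded 8.22 mm in z. Slicing at Δz = 1.645 mm — 5 equal slices spanning the solid's height, so layer i sits at z = i·h/5 — gives 5 non-empty perimeters. Each is a 6-segment closed polygon; G0 lifts to the layer z and rapids to the start vertex, then G1 traces the edges.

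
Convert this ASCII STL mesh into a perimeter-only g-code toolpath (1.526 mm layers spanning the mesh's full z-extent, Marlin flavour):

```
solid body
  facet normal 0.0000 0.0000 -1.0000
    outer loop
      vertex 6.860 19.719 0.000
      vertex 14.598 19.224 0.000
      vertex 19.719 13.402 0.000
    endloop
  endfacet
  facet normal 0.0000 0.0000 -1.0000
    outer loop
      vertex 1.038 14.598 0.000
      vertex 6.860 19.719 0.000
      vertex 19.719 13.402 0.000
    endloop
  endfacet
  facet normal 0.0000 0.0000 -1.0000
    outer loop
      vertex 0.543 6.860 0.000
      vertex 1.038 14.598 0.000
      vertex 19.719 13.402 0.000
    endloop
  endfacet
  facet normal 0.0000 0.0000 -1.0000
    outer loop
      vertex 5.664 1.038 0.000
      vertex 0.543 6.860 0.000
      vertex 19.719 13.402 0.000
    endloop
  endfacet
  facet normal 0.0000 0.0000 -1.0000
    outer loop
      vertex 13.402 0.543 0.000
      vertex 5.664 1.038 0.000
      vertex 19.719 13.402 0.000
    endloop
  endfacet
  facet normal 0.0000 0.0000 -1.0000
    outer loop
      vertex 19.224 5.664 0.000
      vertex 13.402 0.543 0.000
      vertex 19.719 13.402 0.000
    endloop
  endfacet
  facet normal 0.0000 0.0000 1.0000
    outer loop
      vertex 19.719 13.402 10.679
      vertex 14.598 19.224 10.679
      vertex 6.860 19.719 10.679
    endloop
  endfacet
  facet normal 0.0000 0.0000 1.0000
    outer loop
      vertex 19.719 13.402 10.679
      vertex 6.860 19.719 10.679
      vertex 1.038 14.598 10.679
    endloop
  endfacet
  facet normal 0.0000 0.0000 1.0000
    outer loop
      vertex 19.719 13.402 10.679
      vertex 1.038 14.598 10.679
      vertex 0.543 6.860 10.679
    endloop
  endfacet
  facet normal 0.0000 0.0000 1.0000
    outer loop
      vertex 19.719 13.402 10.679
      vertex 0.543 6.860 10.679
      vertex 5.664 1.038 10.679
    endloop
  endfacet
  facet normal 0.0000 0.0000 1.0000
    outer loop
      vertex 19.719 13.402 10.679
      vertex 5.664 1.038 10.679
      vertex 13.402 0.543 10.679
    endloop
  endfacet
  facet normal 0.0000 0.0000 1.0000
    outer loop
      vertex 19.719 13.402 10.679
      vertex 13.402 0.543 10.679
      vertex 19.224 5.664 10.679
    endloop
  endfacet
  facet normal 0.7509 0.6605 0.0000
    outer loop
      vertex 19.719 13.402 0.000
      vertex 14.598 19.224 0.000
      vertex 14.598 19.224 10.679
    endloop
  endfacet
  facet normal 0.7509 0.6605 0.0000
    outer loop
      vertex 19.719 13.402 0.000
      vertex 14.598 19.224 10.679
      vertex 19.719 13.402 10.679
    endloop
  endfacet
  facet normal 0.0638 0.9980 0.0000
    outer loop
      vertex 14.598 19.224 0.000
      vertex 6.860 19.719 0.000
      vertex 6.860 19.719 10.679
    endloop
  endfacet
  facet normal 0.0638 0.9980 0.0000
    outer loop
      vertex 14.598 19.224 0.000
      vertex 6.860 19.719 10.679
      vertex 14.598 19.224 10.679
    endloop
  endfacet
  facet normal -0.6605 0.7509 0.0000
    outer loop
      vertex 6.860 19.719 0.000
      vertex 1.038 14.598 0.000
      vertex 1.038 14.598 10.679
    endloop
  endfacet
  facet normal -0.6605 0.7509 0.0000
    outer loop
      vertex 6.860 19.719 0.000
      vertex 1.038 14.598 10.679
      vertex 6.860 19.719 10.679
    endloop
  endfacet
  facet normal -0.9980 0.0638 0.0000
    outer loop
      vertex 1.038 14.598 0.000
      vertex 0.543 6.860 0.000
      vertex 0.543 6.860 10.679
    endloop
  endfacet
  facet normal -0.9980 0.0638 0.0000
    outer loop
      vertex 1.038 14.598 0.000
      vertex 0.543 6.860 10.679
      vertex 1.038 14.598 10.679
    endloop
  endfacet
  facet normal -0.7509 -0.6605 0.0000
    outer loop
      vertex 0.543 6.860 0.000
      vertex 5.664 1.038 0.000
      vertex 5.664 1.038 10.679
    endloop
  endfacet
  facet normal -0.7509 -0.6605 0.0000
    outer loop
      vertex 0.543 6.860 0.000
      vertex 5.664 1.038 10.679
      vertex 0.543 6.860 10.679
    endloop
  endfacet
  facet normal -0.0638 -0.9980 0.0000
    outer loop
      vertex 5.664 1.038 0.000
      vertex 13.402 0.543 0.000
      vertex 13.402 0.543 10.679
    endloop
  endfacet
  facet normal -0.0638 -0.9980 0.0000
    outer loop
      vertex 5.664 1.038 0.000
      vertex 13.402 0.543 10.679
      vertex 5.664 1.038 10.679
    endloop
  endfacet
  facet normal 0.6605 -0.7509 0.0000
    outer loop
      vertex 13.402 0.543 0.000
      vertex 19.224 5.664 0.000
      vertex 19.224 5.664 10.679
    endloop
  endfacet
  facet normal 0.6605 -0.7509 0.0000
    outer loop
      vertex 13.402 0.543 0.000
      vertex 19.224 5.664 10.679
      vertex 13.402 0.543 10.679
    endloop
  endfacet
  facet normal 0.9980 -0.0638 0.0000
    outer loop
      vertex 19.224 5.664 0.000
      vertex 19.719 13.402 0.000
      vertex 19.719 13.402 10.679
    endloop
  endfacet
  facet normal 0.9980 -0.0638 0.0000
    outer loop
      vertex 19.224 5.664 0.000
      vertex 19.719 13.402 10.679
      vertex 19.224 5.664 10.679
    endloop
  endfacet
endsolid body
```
; perimeter-only toolpath
G21 ; units = mm
G90 ; absolute positioning
G28 ; home
; layer 1
G0 Z1.526
G0 X19.719 Y13.402
G1 X14.598 Y19.224
G1 X6.860 Y19.719
G1 X1.038 Y14.598
G1 X0.543 Y6.860
G1 X5.664 Y1.038
G1 X13.402 Y0.543
G1 X19.224 Y5.664
G1 X19.719 Y13.402
; layer 2
G0 Z3.051
G0 X19.719 Y13.402
G1 X14.598 Y19.224
G1 X6.860 Y19.719
G1 X1.038 Y14.598
G1 X0.543 Y6.860
G1 X5.664 Y1.038
G1 X13.402 Y0.543
G1 X19.224 Y5.664
G1 X19.719 Y13.402
; layer 3
G0 Z4.577
G0 X19.719 Y13.402
G1 X14.598 Y19.224
G1 X6.860 Y19.719
G1 X1.038 Y14.598
G1 X0.543 Y6.860
G1 X5.664 Y1.038
G1 X13.402 Y0.543
G1 X19.224 Y5.664
G1 X19.719 Y13.402
; layer 4
G0 Z6.102
G0 X19.719 Y13.402
G1 X14.598 Y19.224
G1 X6.860 Y19.719
G1 X1.038 Y14.598
G1 X0.543 Y6.860
G1 X5.664 Y1.038
G1 X13.402 Y0.543
G1 X19.224 Y5.664
G1 X19.719 Y13.402
; layer 5
G0 Z7.628
G0 X19.719 Y13.402
G1 X14.598 Y19.224
G1 X6.860 Y19.719
G1 X1.038 Y14.598
G1 X0.543 Y6.860
G1 X5.664 Y1.038
G1 X13.402 Y0.543
G1 X19.224 Y5.664
G1 X19.719 Y13.402
; layer 6
G0 Z9.153
G0 X19.719 Y13.402
G1 X14.598 Y19.224
G1 X6.860 Y19.719
G1 X1.038 Y14.598
G1 X0.543 Y6.860
G1 X5.664 Y1.038
G1 X13.402 Y0.543
G1 X19.224 Y5.664
G1 X19.719 Y13.402
; layer 7
G0 Z10.679
G0 X19.719 Y13.402
G1 X14.598 Y19.224
G1 X6.860 Y19.719
G1 X1.038 Y14.598
G1 X0.543 Y6.860
G1 X5.664 Y1.038
G1 X13.402 Y0.543
G1 X19.224 Y5.664
G1 X19.719 Y13.402
M2 ; end

The solid is a regular 8-sided prism (a cylinder approximated with 8 flat sides), circumscribed radius ≈ 10.1 mm, height ≈ 10.7 mm. Slicing at Δz = 1.526 mm — 7 equal slices spanning the solid's height, so layer i sits at z = i·h/7 — gives 7 non-empty perimeters. Each is a 8-segment closed polygon; G0 lifts to the layer z and rapids to the start vertex, then G1 traces the edges.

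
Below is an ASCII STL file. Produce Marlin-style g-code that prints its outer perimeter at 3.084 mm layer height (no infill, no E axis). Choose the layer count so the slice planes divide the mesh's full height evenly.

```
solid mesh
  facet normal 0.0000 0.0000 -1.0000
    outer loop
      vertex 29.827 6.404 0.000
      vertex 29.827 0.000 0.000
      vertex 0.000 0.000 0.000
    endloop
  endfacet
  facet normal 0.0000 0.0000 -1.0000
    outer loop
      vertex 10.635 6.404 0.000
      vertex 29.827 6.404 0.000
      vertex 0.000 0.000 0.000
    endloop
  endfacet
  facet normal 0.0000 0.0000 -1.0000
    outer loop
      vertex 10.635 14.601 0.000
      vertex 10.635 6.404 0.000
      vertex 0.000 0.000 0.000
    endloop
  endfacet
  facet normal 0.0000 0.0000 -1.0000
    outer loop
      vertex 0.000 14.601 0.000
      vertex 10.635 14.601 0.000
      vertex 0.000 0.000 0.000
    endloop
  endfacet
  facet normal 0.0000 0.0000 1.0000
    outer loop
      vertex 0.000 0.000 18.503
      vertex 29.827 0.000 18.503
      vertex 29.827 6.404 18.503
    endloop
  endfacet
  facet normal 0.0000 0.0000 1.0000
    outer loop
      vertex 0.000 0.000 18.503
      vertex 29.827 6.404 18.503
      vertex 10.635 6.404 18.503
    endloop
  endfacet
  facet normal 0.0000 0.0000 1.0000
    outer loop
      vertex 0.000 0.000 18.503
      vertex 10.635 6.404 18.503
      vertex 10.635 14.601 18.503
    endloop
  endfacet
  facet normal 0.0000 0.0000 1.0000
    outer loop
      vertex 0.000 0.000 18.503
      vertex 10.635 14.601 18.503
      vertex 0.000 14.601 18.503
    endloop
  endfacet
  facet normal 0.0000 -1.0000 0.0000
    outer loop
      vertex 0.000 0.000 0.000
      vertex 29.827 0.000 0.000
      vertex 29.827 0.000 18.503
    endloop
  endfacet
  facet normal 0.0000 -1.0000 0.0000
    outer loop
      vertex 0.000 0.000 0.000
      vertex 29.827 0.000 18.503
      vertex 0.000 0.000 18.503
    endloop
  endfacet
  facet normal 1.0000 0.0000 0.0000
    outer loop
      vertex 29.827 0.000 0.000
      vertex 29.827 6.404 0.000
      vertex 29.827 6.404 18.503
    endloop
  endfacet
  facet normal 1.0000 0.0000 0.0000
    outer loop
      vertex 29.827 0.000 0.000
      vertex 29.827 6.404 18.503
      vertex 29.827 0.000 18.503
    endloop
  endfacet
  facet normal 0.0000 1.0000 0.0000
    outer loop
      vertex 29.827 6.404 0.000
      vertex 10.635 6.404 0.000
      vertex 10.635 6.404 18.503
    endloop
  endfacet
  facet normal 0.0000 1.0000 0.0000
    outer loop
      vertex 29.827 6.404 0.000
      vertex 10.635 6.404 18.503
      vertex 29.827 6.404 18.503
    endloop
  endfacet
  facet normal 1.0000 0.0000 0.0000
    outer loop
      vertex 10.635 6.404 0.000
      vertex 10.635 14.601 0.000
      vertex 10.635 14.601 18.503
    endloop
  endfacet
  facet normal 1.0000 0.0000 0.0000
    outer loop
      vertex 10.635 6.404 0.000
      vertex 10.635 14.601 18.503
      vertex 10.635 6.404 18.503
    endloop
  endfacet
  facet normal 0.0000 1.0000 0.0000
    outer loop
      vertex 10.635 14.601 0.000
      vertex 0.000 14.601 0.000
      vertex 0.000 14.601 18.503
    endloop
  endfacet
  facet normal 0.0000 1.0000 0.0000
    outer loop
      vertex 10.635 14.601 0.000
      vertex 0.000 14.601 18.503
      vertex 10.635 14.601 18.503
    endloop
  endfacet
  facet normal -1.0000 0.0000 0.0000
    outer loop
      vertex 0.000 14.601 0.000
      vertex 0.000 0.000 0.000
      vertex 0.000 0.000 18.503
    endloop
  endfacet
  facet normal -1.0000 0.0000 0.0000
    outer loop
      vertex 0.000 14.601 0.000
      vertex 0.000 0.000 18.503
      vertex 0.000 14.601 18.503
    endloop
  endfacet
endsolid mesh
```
; perimeter-only toolpath
G21 ; units = mm
G90 ; absolute positioning
G28 ; home
; layer 1
G0 Z3.084
G0 X0.000 Y0.000
G1 X29.827 Y0.000
G1 X29.827 Y6.404
G1 X10.635 Y6.404
G1 X10.635 Y14.601
G1 X0.000 Y14.601
G1 X0.000 Y0.000
; layer 2
G0 Z6.168
G0 X0.000 Y0.000
G1 X29.827 Y0.000
G1 X29.827 Y6.404
G1 X10.635 Y6.404
G1 X10.635 Y14.601
G1 X0.000 Y14.601
G1 X0.000 Y0.000
; layer 3
G0 Z9.252
G0 X0.000 Y0.000
G1 X29.827 Y0.000
G1 X29.827 Y6.404
G1 X10.635 Y6.404
G1 X10.635 Y14.601
G1 X0.000 Y14.601
G1 X0.000 Y0.000
; layer 4
G0 Z12.335
G0 X0.000 Y0.000
G1 X29.827 Y0.000
G1 X29.827 Y6.404
G1 X10.635 Y6.404
G1 X10.635 Y14.601
G1 X0.000 Y14.601
G1 X0.000 Y0.000
; layer 5
G0 Z15.419
G0 X0.000 Y0.000
G1 X29.827 Y0.000
G1 X29.827 Y6.404
G1 X10.635 Y6.404
G1 X10.635 Y14.601
G1 X0.000 Y14.601
G1 X0.000 Y0.000
; layer 6
G0 Z18.503
G0 X0.000 Y0.000
G1 X29.827 Y0.000
G1 X29.827 Y6.404
G1 X10.635 Y6.404
G1 X10.635 Y14.601
G1 X0.000 Y14.601
G1 X0.000 Y0.000
M2 ; end

The solid is an L-shaped prism: outer 29.8 × 14.6 mm, arm thicknesses ≈ 6.4 mm (horizontal) and 10.6 mm (vertical), extruded 18.5 mm in z. Slicing at Δz = 3.084 mm — 6 equal slices spanning the solid's height, so layer i sits at z = i·h/6 — gives 6 non-empty perimeters. Each is a 6-segment closed polygon; G0 lifts to the layer z and rapids to the start vertex, then G1 traces the edges.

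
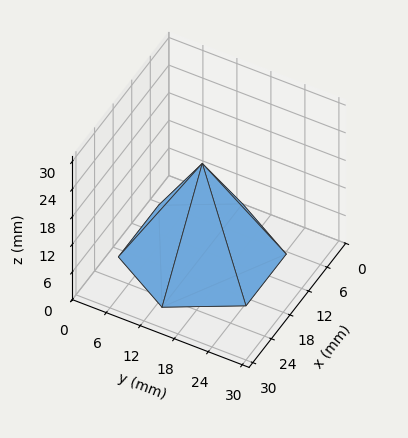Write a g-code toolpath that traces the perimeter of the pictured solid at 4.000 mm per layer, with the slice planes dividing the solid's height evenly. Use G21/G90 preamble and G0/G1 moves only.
Reading the render: the shape is a regular 6-sided pyramid, base circumscribed radius ≈ 13 mm, apex at z ≈ 20 mm (dimensions read to the nearest mm from the axis ticks). For the g-code, the solid's height is divided into equal slices at the stated Δz and each level perimeter traced with G1 moves after a G0 lift.

; perimeter-only toolpath
G21 ; units = mm
G90 ; absolute positioning
G28 ; home
; layer 1
G0 Z4.000
G0 X23.400 Y13.000
G1 X18.200 Y22.006
G1 X7.800 Y22.006
G1 X2.600 Y13.000
G1 X7.800 Y3.994
G1 X18.200 Y3.994
G1 X23.400 Y13.000
; layer 2
G0 Z8.000
G0 X20.800 Y13.000
G1 X16.900 Y19.755
G1 X9.100 Y19.755
G1 X5.200 Y13.000
G1 X9.100 Y6.245
G1 X16.900 Y6.245
G1 X20.800 Y13.000
; layer 3
G0 Z12.000
G0 X18.200 Y13.000
G1 X15.600 Y17.503
G1 X10.400 Y17.503
G1 X7.800 Y13.000
G1 X10.400 Y8.497
G1 X15.600 Y8.497
G1 X18.200 Y13.000
; layer 4
G0 Z16.000
G0 X15.600 Y13.000
G1 X14.300 Y15.252
G1 X11.700 Y15.252
G1 X10.400 Y13.000
G1 X11.700 Y10.748
G1 X14.300 Y10.748
G1 X15.600 Y13.000
M2 ; end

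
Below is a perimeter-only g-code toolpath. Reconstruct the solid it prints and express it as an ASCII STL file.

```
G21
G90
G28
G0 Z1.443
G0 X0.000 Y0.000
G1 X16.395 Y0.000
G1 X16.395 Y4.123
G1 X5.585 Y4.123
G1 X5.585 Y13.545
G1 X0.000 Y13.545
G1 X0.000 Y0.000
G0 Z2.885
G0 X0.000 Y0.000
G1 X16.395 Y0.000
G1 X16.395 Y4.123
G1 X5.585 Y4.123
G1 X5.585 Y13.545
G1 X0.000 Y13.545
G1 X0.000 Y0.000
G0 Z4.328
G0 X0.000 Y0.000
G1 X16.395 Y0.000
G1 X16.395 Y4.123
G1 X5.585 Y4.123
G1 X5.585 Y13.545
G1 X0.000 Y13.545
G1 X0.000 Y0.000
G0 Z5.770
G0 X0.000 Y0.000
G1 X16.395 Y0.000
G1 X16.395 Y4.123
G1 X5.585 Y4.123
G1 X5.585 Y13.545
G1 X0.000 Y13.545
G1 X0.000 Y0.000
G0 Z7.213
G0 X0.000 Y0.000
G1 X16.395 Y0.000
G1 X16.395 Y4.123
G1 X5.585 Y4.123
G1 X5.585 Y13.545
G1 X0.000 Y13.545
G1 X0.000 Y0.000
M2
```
solid part
  facet normal 0.0000 0.0000 -1.0000
    outer loop
      vertex 16.395 4.123 0.000
      vertex 16.395 0.000 0.000
      vertex 0.000 0.000 0.000
    endloop
  endfacet
  facet normal 0.0000 0.0000 -1.0000
    outer loop
      vertex 5.585 4.123 0.000
      vertex 16.395 4.123 0.000
      vertex 0.000 0.000 0.000
    endloop
  endfacet
  facet normal 0.0000 0.0000 -1.0000
    outer loop
      vertex 5.585 13.545 0.000
      vertex 5.585 4.123 0.000
      vertex 0.000 0.000 0.000
    endloop
  endfacet
  facet normal 0.0000 0.0000 -1.0000
    outer loop
      vertex 0.000 13.545 0.000
      vertex 5.585 13.545 0.000
      vertex 0.000 0.000 0.000
    endloop
  endfacet
  facet normal 0.0000 0.0000 1.0000
    outer loop
      vertex 0.000 0.000 7.213
      vertex 16.395 0.000 7.213
      vertex 16.395 4.123 7.213
    endloop
  endfacet
  facet normal 0.0000 0.0000 1.0000
    outer loop
      vertex 0.000 0.000 7.213
      vertex 16.395 4.123 7.213
      vertex 5.585 4.123 7.213
    endloop
  endfacet
  facet normal 0.0000 0.0000 1.0000
    outer loop
      vertex 0.000 0.000 7.213
      vertex 5.585 4.123 7.213
      vertex 5.585 13.545 7.213
    endloop
  endfacet
  facet normal 0.0000 0.0000 1.0000
    outer loop
      vertex 0.000 0.000 7.213
      vertex 5.585 13.545 7.213
      vertex 0.000 13.545 7.213
    endloop
  endfacet
  facet normal 0.0000 -1.0000 0.0000
    outer loop
      vertex 0.000 0.000 0.000
      vertex 16.395 0.000 0.000
      vertex 16.395 0.000 7.213
    endloop
  endfacet
  facet normal 0.0000 -1.0000 0.0000
    outer loop
      vertex 0.000 0.000 0.000
      vertex 16.395 0.000 7.213
      vertex 0.000 0.000 7.213
    endloop
  endfacet
  facet normal 1.0000 0.0000 0.0000
    outer loop
      vertex 16.395 0.000 0.000
      vertex 16.395 4.123 0.000
      vertex 16.395 4.123 7.213
    endloop
  endfacet
  facet normal 1.0000 0.0000 0.0000
    outer loop
      vertex 16.395 0.000 0.000
      vertex 16.395 4.123 7.213
      vertex 16.395 0.000 7.213
    endloop
  endfacet
  facet normal 0.0000 1.0000 0.0000
    outer loop
      vertex 16.395 4.123 0.000
      vertex 5.585 4.123 0.000
      vertex 5.585 4.123 7.213
    endloop
  endfacet
  facet normal 0.0000 1.0000 0.0000
    outer loop
      vertex 16.395 4.123 0.000
      vertex 5.585 4.123 7.213
      vertex 16.395 4.123 7.213
    endloop
  endfacet
  facet normal 1.0000 0.0000 0.0000
    outer loop
      vertex 5.585 4.123 0.000
      vertex 5.585 13.545 0.000
      vertex 5.585 13.545 7.213
    endloop
  endfacet
  facet normal 1.0000 0.0000 0.0000
    outer loop
      vertex 5.585 4.123 0.000
      vertex 5.585 13.545 7.213
      vertex 5.585 4.123 7.213
    endloop
  endfacet
  facet normal 0.0000 1.0000 0.0000
    outer loop
      vertex 5.585 13.545 0.000
      vertex 0.000 13.545 0.000
      vertex 0.000 13.545 7.213
    endloop
  endfacet
  facet normal 0.0000 1.0000 0.0000
    outer loop
      vertex 5.585 13.545 0.000
      vertex 0.000 13.545 7.213
      vertex 5.585 13.545 7.213
    endloop
  endfacet
  facet normal -1.0000 0.0000 0.0000
    outer loop
      vertex 0.000 13.545 0.000
      vertex 0.000 0.000 0.000
      vertex 0.000 0.000 7.213
    endloop
  endfacet
  facet normal -1.0000 0.0000 0.0000
    outer loop
      vertex 0.000 13.545 0.000
      vertex 0.000 0.000 7.213
      vertex 0.000 13.545 7.213
    endloop
  endfacet
endsolid part

The G0 Z moves step by Δz≈1.443 mm. Every layer's G1 loop is the same polygon, so the solid is a straight extrusion of it from z=0 to z≈7.21. Closing with flat bottom and top caps and triangulating gives 20 facets — an L-shaped prism: outer 16.4 × 13.5 mm, arm thicknesses ≈ 4.12 mm (horizontal) and 5.58 mm (vertical), extruded 7.21 mm in z.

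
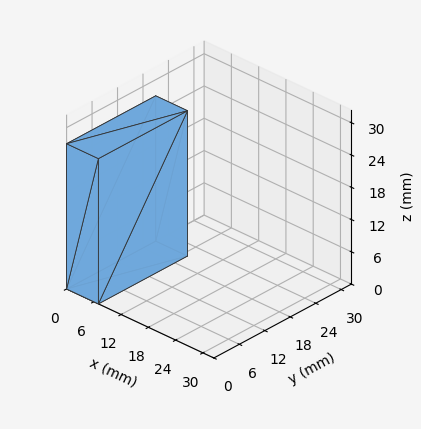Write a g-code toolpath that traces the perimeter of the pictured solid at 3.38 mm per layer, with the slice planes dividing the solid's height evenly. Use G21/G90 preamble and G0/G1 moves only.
Reading the render: the shape is a rectangular box, roughly 7 × 21 mm footprint and 27 mm tall (dimensions read to the nearest mm from the axis ticks). For the g-code, the solid's height is divided into equal slices at the stated Δz and each level perimeter traced with G1 moves after a G0 lift.

; perimeter-only toolpath
G21 ; units = mm
G90 ; absolute positioning
G28 ; home
; layer 1
G0 Z3.38
G0 X0.00 Y0.00
G1 X7.00 Y0.00
G1 X7.00 Y21.00
G1 X0.00 Y21.00
G1 X0.00 Y0.00
; layer 2
G0 Z6.75
G0 X0.00 Y0.00
G1 X7.00 Y0.00
G1 X7.00 Y21.00
G1 X0.00 Y21.00
G1 X0.00 Y0.00
; layer 3
G0 Z10.12
G0 X0.00 Y0.00
G1 X7.00 Y0.00
G1 X7.00 Y21.00
G1 X0.00 Y21.00
G1 X0.00 Y0.00
; layer 4
G0 Z13.50
G0 X0.00 Y0.00
G1 X7.00 Y0.00
G1 X7.00 Y21.00
G1 X0.00 Y21.00
G1 X0.00 Y0.00
; layer 5
G0 Z16.88
G0 X0.00 Y0.00
G1 X7.00 Y0.00
G1 X7.00 Y21.00
G1 X0.00 Y21.00
G1 X0.00 Y0.00
; layer 6
G0 Z20.25
G0 X0.00 Y0.00
G1 X7.00 Y0.00
G1 X7.00 Y21.00
G1 X0.00 Y21.00
G1 X0.00 Y0.00
; layer 7
G0 Z23.62
G0 X0.00 Y0.00
G1 X7.00 Y0.00
G1 X7.00 Y21.00
G1 X0.00 Y21.00
G1 X0.00 Y0.00
; layer 8
G0 Z27.00
G0 X0.00 Y0.00
G1 X7.00 Y0.00
G1 X7.00 Y21.00
G1 X0.00 Y21.00
G1 X0.00 Y0.00
M2 ; end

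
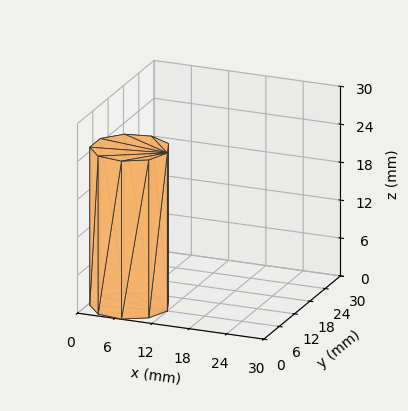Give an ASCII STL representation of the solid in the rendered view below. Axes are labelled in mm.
Reading the render: the shape is a regular 9-sided prism (a cylinder approximated with 9 flat sides), circumscribed radius ≈ 6 mm, height ≈ 25 mm (dimensions read to the nearest mm from the axis ticks). For the STL, each face is triangulated and given an outward normal.

solid part
  facet normal 0.0000 0.0000 -1.0000
    outer loop
      vertex 7.042 11.909 0.000
      vertex 10.596 9.857 0.000
      vertex 12.000 6.000 0.000
    endloop
  endfacet
  facet normal 0.0000 0.0000 -1.0000
    outer loop
      vertex 3.000 11.196 0.000
      vertex 7.042 11.909 0.000
      vertex 12.000 6.000 0.000
    endloop
  endfacet
  facet normal 0.0000 0.0000 -1.0000
    outer loop
      vertex 0.362 8.052 0.000
      vertex 3.000 11.196 0.000
      vertex 12.000 6.000 0.000
    endloop
  endfacet
  facet normal 0.0000 0.0000 -1.0000
    outer loop
      vertex 0.362 3.948 0.000
      vertex 0.362 8.052 0.000
      vertex 12.000 6.000 0.000
    endloop
  endfacet
  facet normal 0.0000 0.0000 -1.0000
    outer loop
      vertex 3.000 0.804 0.000
      vertex 0.362 3.948 0.000
      vertex 12.000 6.000 0.000
    endloop
  endfacet
  facet normal 0.0000 0.0000 -1.0000
    outer loop
      vertex 7.042 0.091 0.000
      vertex 3.000 0.804 0.000
      vertex 12.000 6.000 0.000
    endloop
  endfacet
  facet normal 0.0000 0.0000 -1.0000
    outer loop
      vertex 10.596 2.143 0.000
      vertex 7.042 0.091 0.000
      vertex 12.000 6.000 0.000
    endloop
  endfacet
  facet normal 0.0000 0.0000 1.0000
    outer loop
      vertex 12.000 6.000 25.000
      vertex 10.596 9.857 25.000
      vertex 7.042 11.909 25.000
    endloop
  endfacet
  facet normal 0.0000 0.0000 1.0000
    outer loop
      vertex 12.000 6.000 25.000
      vertex 7.042 11.909 25.000
      vertex 3.000 11.196 25.000
    endloop
  endfacet
  facet normal 0.0000 0.0000 1.0000
    outer loop
      vertex 12.000 6.000 25.000
      vertex 3.000 11.196 25.000
      vertex 0.362 8.052 25.000
    endloop
  endfacet
  facet normal 0.0000 0.0000 1.0000
    outer loop
      vertex 12.000 6.000 25.000
      vertex 0.362 8.052 25.000
      vertex 0.362 3.948 25.000
    endloop
  endfacet
  facet normal 0.0000 0.0000 1.0000
    outer loop
      vertex 12.000 6.000 25.000
      vertex 0.362 3.948 25.000
      vertex 3.000 0.804 25.000
    endloop
  endfacet
  facet normal 0.0000 0.0000 1.0000
    outer loop
      vertex 12.000 6.000 25.000
      vertex 3.000 0.804 25.000
      vertex 7.042 0.091 25.000
    endloop
  endfacet
  facet normal 0.0000 0.0000 1.0000
    outer loop
      vertex 12.000 6.000 25.000
      vertex 7.042 0.091 25.000
      vertex 10.596 2.143 25.000
    endloop
  endfacet
  facet normal 0.9397 0.3421 0.0000
    outer loop
      vertex 12.000 6.000 0.000
      vertex 10.596 9.857 0.000
      vertex 10.596 9.857 25.000
    endloop
  endfacet
  facet normal 0.9397 0.3421 0.0000
    outer loop
      vertex 12.000 6.000 0.000
      vertex 10.596 9.857 25.000
      vertex 12.000 6.000 25.000
    endloop
  endfacet
  facet normal 0.5000 0.8660 0.0000
    outer loop
      vertex 10.596 9.857 0.000
      vertex 7.042 11.909 0.000
      vertex 7.042 11.909 25.000
    endloop
  endfacet
  facet normal 0.5000 0.8660 0.0000
    outer loop
      vertex 10.596 9.857 0.000
      vertex 7.042 11.909 25.000
      vertex 10.596 9.857 25.000
    endloop
  endfacet
  facet normal -0.1737 0.9848 0.0000
    outer loop
      vertex 7.042 11.909 0.000
      vertex 3.000 11.196 0.000
      vertex 3.000 11.196 25.000
    endloop
  endfacet
  facet normal -0.1737 0.9848 0.0000
    outer loop
      vertex 7.042 11.909 0.000
      vertex 3.000 11.196 25.000
      vertex 7.042 11.909 25.000
    endloop
  endfacet
  facet normal -0.7661 0.6428 0.0000
    outer loop
      vertex 3.000 11.196 0.000
      vertex 0.362 8.052 0.000
      vertex 0.362 8.052 25.000
    endloop
  endfacet
  facet normal -0.7661 0.6428 0.0000
    outer loop
      vertex 3.000 11.196 0.000
      vertex 0.362 8.052 25.000
      vertex 3.000 11.196 25.000
    endloop
  endfacet
  facet normal -1.0000 0.0000 0.0000
    outer loop
      vertex 0.362 8.052 0.000
      vertex 0.362 3.948 0.000
      vertex 0.362 3.948 25.000
    endloop
  endfacet
  facet normal -1.0000 0.0000 0.0000
    outer loop
      vertex 0.362 8.052 0.000
      vertex 0.362 3.948 25.000
      vertex 0.362 8.052 25.000
    endloop
  endfacet
  facet normal -0.7661 -0.6428 0.0000
    outer loop
      vertex 0.362 3.948 0.000
      vertex 3.000 0.804 0.000
      vertex 3.000 0.804 25.000
    endloop
  endfacet
  facet normal -0.7661 -0.6428 0.0000
    outer loop
      vertex 0.362 3.948 0.000
      vertex 3.000 0.804 25.000
      vertex 0.362 3.948 25.000
    endloop
  endfacet
  facet normal -0.1737 -0.9848 0.0000
    outer loop
      vertex 3.000 0.804 0.000
      vertex 7.042 0.091 0.000
      vertex 7.042 0.091 25.000
    endloop
  endfacet
  facet normal -0.1737 -0.9848 0.0000
    outer loop
      vertex 3.000 0.804 0.000
      vertex 7.042 0.091 25.000
      vertex 3.000 0.804 25.000
    endloop
  endfacet
  facet normal 0.5000 -0.8660 0.0000
    outer loop
      vertex 7.042 0.091 0.000
      vertex 10.596 2.143 0.000
      vertex 10.596 2.143 25.000
    endloop
  endfacet
  facet normal 0.5000 -0.8660 0.0000
    outer loop
      vertex 7.042 0.091 0.000
      vertex 10.596 2.143 25.000
      vertex 7.042 0.091 25.000
    endloop
  endfacet
  facet normal 0.9397 -0.3421 0.0000
    outer loop
      vertex 10.596 2.143 0.000
      vertex 12.000 6.000 0.000
      vertex 12.000 6.000 25.000
    endloop
  endfacet
  facet normal 0.9397 -0.3421 0.0000
    outer loop
      vertex 10.596 2.143 0.000
      vertex 12.000 6.000 25.000
      vertex 10.596 2.143 25.000
    endloop
  endfacet
endsolid part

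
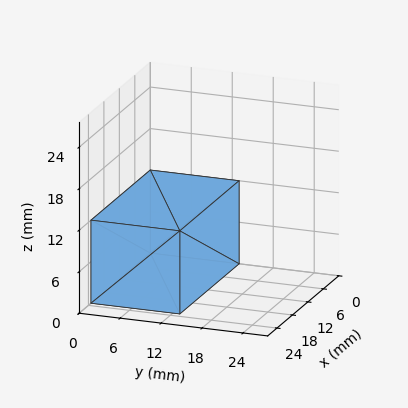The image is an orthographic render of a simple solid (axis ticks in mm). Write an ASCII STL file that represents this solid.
Reading the render: the shape is a rectangular box, roughly 23 × 13 mm footprint and 12 mm tall (dimensions read to the nearest mm from the axis ticks). For the STL, each face is triangulated and given an outward normal.

solid part
  facet normal 0.0000 0.0000 -1.0000
    outer loop
      vertex 23.00 13.00 0.00
      vertex 23.00 0.00 0.00
      vertex 0.00 0.00 0.00
    endloop
  endfacet
  facet normal 0.0000 0.0000 -1.0000
    outer loop
      vertex 0.00 13.00 0.00
      vertex 23.00 13.00 0.00
      vertex 0.00 0.00 0.00
    endloop
  endfacet
  facet normal 0.0000 0.0000 1.0000
    outer loop
      vertex 0.00 0.00 12.00
      vertex 23.00 0.00 12.00
      vertex 23.00 13.00 12.00
    endloop
  endfacet
  facet normal 0.0000 0.0000 1.0000
    outer loop
      vertex 0.00 0.00 12.00
      vertex 23.00 13.00 12.00
      vertex 0.00 13.00 12.00
    endloop
  endfacet
  facet normal 0.0000 -1.0000 0.0000
    outer loop
      vertex 0.00 0.00 0.00
      vertex 23.00 0.00 0.00
      vertex 23.00 0.00 12.00
    endloop
  endfacet
  facet normal 0.0000 -1.0000 0.0000
    outer loop
      vertex 0.00 0.00 0.00
      vertex 23.00 0.00 12.00
      vertex 0.00 0.00 12.00
    endloop
  endfacet
  facet normal 0.0000 1.0000 0.0000
    outer loop
      vertex 23.00 13.00 12.00
      vertex 23.00 13.00 0.00
      vertex 0.00 13.00 0.00
    endloop
  endfacet
  facet normal 0.0000 1.0000 0.0000
    outer loop
      vertex 0.00 13.00 12.00
      vertex 23.00 13.00 12.00
      vertex 0.00 13.00 0.00
    endloop
  endfacet
  facet normal -1.0000 0.0000 0.0000
    outer loop
      vertex 0.00 13.00 12.00
      vertex 0.00 13.00 0.00
      vertex 0.00 0.00 0.00
    endloop
  endfacet
  facet normal -1.0000 0.0000 0.0000
    outer loop
      vertex 0.00 0.00 12.00
      vertex 0.00 13.00 12.00
      vertex 0.00 0.00 0.00
    endloop
  endfacet
  facet normal 1.0000 0.0000 0.0000
    outer loop
      vertex 23.00 0.00 0.00
      vertex 23.00 13.00 0.00
      vertex 23.00 13.00 12.00
    endloop
  endfacet
  facet normal 1.0000 0.0000 0.0000
    outer loop
      vertex 23.00 0.00 0.00
      vertex 23.00 13.00 12.00
      vertex 23.00 0.00 12.00
    endloop
  endfacet
endsolid part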